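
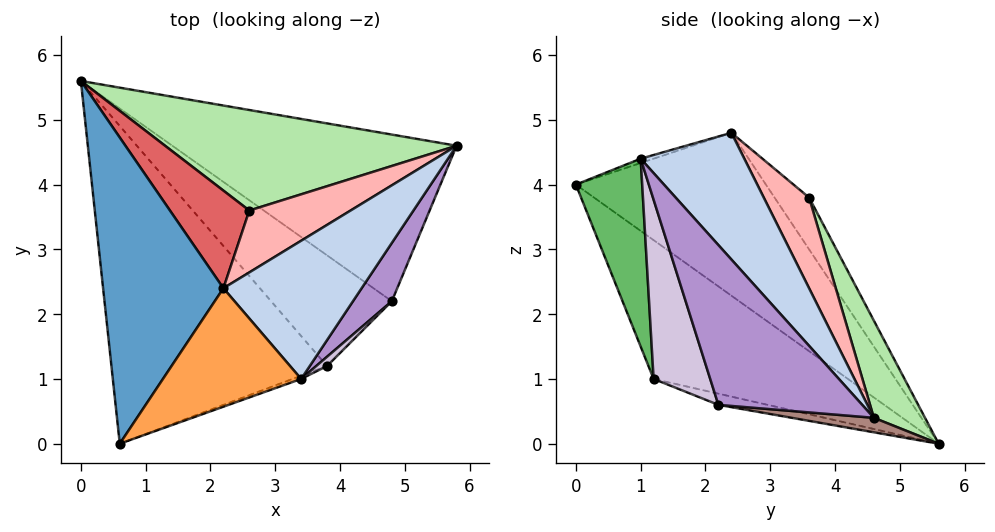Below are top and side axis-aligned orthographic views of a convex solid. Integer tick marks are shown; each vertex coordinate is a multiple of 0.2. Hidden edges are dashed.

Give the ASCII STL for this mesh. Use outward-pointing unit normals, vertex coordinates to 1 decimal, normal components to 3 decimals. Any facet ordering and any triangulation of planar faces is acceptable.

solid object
 facet normal -0.762 0.320 0.563
  outer loop
   vertex 2.2 2.4 4.8
   vertex 0.0 5.6 0.0
   vertex 0.6 0.0 4.0
  endloop
 endfacet
 facet normal 0.634 0.346 0.692
  outer loop
   vertex 3.4 1.0 4.4
   vertex 5.8 4.6 0.4
   vertex 2.2 2.4 4.8
  endloop
 endfacet
 facet normal -0.030 -0.298 0.954
  outer loop
   vertex 3.4 1.0 4.4
   vertex 2.2 2.4 4.8
   vertex 0.6 0.0 4.0
  endloop
 endfacet
 facet normal -0.452 -0.550 -0.702
  outer loop
   vertex 3.8 1.2 1.0
   vertex 0.6 0.0 4.0
   vertex 0.0 5.6 0.0
  endloop
 endfacet
 facet normal 0.338 -0.941 -0.016
  outer loop
   vertex 3.8 1.2 1.0
   vertex 3.4 1.0 4.4
   vertex 0.6 0.0 4.0
  endloop
 endfacet
 facet normal 0.130 0.911 0.391
  outer loop
   vertex 2.6 3.6 3.8
   vertex 5.8 4.6 0.4
   vertex 0.0 5.6 0.0
  endloop
 endfacet
 facet normal -0.410 0.661 0.629
  outer loop
   vertex 2.6 3.6 3.8
   vertex 0.0 5.6 0.0
   vertex 2.2 2.4 4.8
  endloop
 endfacet
 facet normal 0.620 0.370 0.692
  outer loop
   vertex 2.6 3.6 3.8
   vertex 2.2 2.4 4.8
   vertex 5.8 4.6 0.4
  endloop
 endfacet
 facet normal 0.907 -0.359 0.221
  outer loop
   vertex 4.8 2.2 0.6
   vertex 5.8 4.6 0.4
   vertex 3.4 1.0 4.4
  endloop
 endfacet
 facet normal 0.715 -0.698 0.043
  outer loop
   vertex 4.8 2.2 0.6
   vertex 3.4 1.0 4.4
   vertex 3.8 1.2 1.0
  endloop
 endfacet
 facet normal 0.051 -0.104 -0.993
  outer loop
   vertex 4.8 2.2 0.6
   vertex 0.0 5.6 0.0
   vertex 5.8 4.6 0.4
  endloop
 endfacet
 facet normal -0.088 -0.293 -0.952
  outer loop
   vertex 4.8 2.2 0.6
   vertex 3.8 1.2 1.0
   vertex 0.0 5.6 0.0
  endloop
 endfacet
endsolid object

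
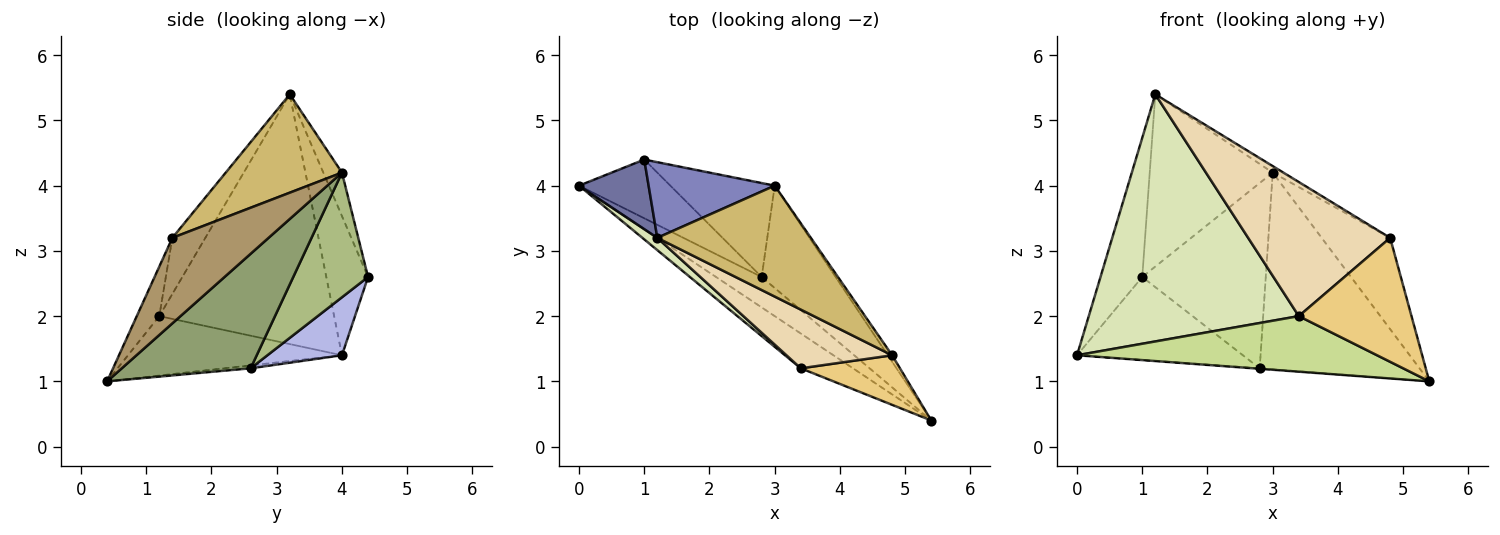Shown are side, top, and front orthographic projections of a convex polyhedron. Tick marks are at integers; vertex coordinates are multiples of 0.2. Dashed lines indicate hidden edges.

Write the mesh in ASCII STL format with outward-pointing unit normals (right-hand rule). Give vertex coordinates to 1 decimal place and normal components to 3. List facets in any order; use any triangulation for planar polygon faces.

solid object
 facet normal -0.667 0.667 0.333
  outer loop
   vertex 1.2 3.2 5.4
   vertex 1.0 4.4 2.6
   vertex 0.0 4.0 1.4
  endloop
 endfacet
 facet normal -0.137 0.907 0.398
  outer loop
   vertex 3.0 4.0 4.2
   vertex 1.0 4.4 2.6
   vertex 1.2 3.2 5.4
  endloop
 endfacet
 facet normal -0.063 0.016 -0.998
  outer loop
   vertex 2.8 2.6 1.2
   vertex 5.4 0.4 1.0
   vertex 0.0 4.0 1.4
  endloop
 endfacet
 facet normal 0.344 0.766 -0.542
  outer loop
   vertex 2.8 2.6 1.2
   vertex 0.0 4.0 1.4
   vertex 1.0 4.4 2.6
  endloop
 endfacet
 facet normal 0.582 0.722 -0.376
  outer loop
   vertex 2.8 2.6 1.2
   vertex 3.0 4.0 4.2
   vertex 5.4 0.4 1.0
  endloop
 endfacet
 facet normal 0.475 0.785 -0.398
  outer loop
   vertex 2.8 2.6 1.2
   vertex 1.0 4.4 2.6
   vertex 3.0 4.0 4.2
  endloop
 endfacet
 facet normal -0.517 -0.725 -0.454
  outer loop
   vertex 3.4 1.2 2.0
   vertex 0.0 4.0 1.4
   vertex 5.4 0.4 1.0
  endloop
 endfacet
 facet normal -0.639 -0.768 0.038
  outer loop
   vertex 3.4 1.2 2.0
   vertex 1.2 3.2 5.4
   vertex 0.0 4.0 1.4
  endloop
 endfacet
 facet normal 0.814 0.579 -0.041
  outer loop
   vertex 4.8 1.4 3.2
   vertex 5.4 0.4 1.0
   vertex 3.0 4.0 4.2
  endloop
 endfacet
 facet normal 0.539 0.049 0.841
  outer loop
   vertex 4.8 1.4 3.2
   vertex 3.0 4.0 4.2
   vertex 1.2 3.2 5.4
  endloop
 endfacet
 facet normal -0.183 -0.913 0.365
  outer loop
   vertex 4.8 1.4 3.2
   vertex 3.4 1.2 2.0
   vertex 5.4 0.4 1.0
  endloop
 endfacet
 facet normal -0.208 -0.896 0.392
  outer loop
   vertex 4.8 1.4 3.2
   vertex 1.2 3.2 5.4
   vertex 3.4 1.2 2.0
  endloop
 endfacet
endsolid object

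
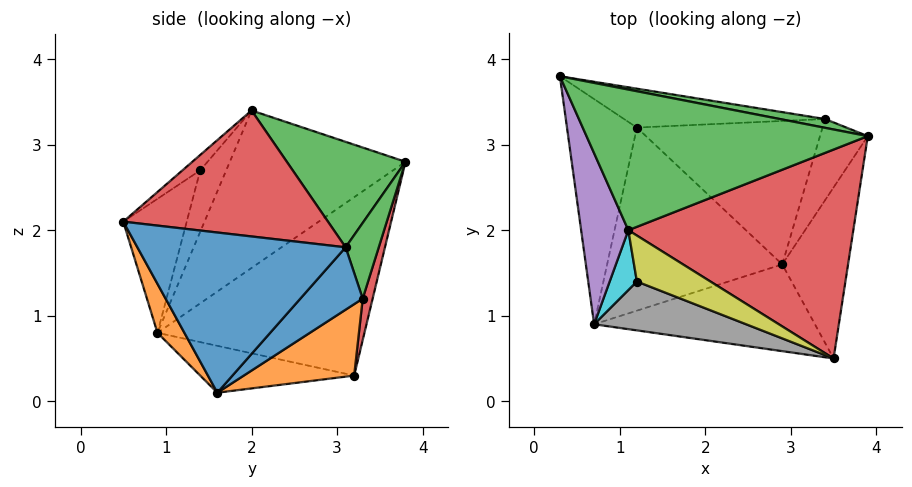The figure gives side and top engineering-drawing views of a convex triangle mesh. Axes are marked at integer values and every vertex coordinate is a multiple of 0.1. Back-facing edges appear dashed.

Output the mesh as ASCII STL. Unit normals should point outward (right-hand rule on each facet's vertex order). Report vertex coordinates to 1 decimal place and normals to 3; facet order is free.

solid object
 facet normal 0.909 -0.183 -0.373
  outer loop
   vertex 2.9 1.6 0.1
   vertex 3.9 3.1 1.8
   vertex 3.5 0.5 2.1
  endloop
 endfacet
 facet normal 0.112 -0.856 -0.504
  outer loop
   vertex 0.7 0.9 0.8
   vertex 2.9 1.6 0.1
   vertex 3.5 0.5 2.1
  endloop
 endfacet
 facet normal 0.318 0.424 0.848
  outer loop
   vertex 1.1 2.0 3.4
   vertex 3.9 3.1 1.8
   vertex 0.3 3.8 2.8
  endloop
 endfacet
 facet normal 0.488 0.026 0.872
  outer loop
   vertex 1.1 2.0 3.4
   vertex 3.5 0.5 2.1
   vertex 3.9 3.1 1.8
  endloop
 endfacet
 facet normal -0.910 -0.313 0.273
  outer loop
   vertex 1.1 2.0 3.4
   vertex 0.3 3.8 2.8
   vertex 0.7 0.9 0.8
  endloop
 endfacet
 facet normal -0.924 0.122 -0.362
  outer loop
   vertex 1.2 3.2 0.3
   vertex 0.7 0.9 0.8
   vertex 0.3 3.8 2.8
  endloop
 endfacet
 facet normal -0.255 -0.152 -0.955
  outer loop
   vertex 1.2 3.2 0.3
   vertex 2.9 1.6 0.1
   vertex 0.7 0.9 0.8
  endloop
 endfacet
 facet normal -0.275 -0.910 0.312
  outer loop
   vertex 1.2 1.4 2.7
   vertex 0.7 0.9 0.8
   vertex 3.5 0.5 2.1
  endloop
 endfacet
 facet normal -0.133 -0.762 0.634
  outer loop
   vertex 1.2 1.4 2.7
   vertex 3.5 0.5 2.1
   vertex 1.1 2.0 3.4
  endloop
 endfacet
 facet normal -0.775 -0.530 0.344
  outer loop
   vertex 1.2 1.4 2.7
   vertex 1.1 2.0 3.4
   vertex 0.7 0.9 0.8
  endloop
 endfacet
 facet normal 0.784 0.158 -0.601
  outer loop
   vertex 3.4 3.3 1.2
   vertex 3.9 3.1 1.8
   vertex 2.9 1.6 0.1
  endloop
 endfacet
 facet normal 0.321 0.446 -0.835
  outer loop
   vertex 3.4 3.3 1.2
   vertex 2.9 1.6 0.1
   vertex 1.2 3.2 0.3
  endloop
 endfacet
 facet normal 0.225 0.965 0.134
  outer loop
   vertex 3.4 3.3 1.2
   vertex 0.3 3.8 2.8
   vertex 3.9 3.1 1.8
  endloop
 endfacet
 facet normal 0.045 0.975 -0.218
  outer loop
   vertex 3.4 3.3 1.2
   vertex 1.2 3.2 0.3
   vertex 0.3 3.8 2.8
  endloop
 endfacet
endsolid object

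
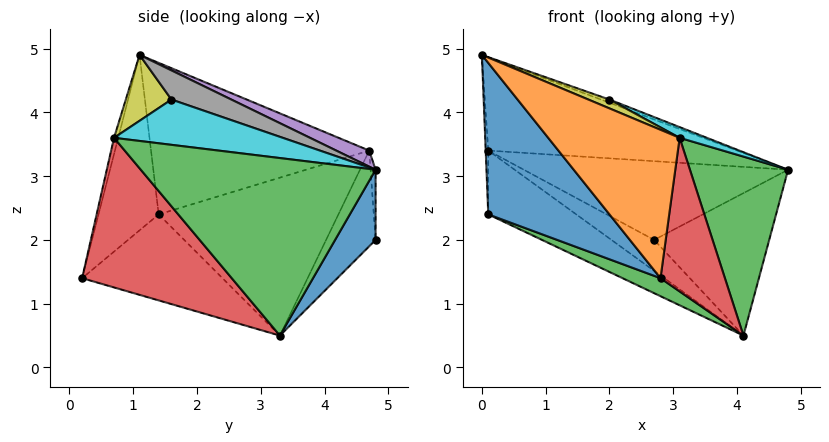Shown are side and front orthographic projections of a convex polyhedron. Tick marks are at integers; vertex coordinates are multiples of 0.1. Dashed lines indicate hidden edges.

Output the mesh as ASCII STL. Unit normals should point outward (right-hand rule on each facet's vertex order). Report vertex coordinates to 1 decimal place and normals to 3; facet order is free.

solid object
 facet normal 0.280 0.797 -0.535
  outer loop
   vertex 4.1 3.3 0.5
   vertex 2.7 4.8 2.0
   vertex 4.8 4.8 3.1
  endloop
 endfacet
 facet normal -0.031 -0.974 0.226
  outer loop
   vertex 3.1 0.7 3.6
   vertex 0.0 1.1 4.9
   vertex 2.8 0.2 1.4
  endloop
 endfacet
 facet normal 0.922 -0.386 -0.026
  outer loop
   vertex 3.1 0.7 3.6
   vertex 4.1 3.3 0.5
   vertex 4.8 4.8 3.1
  endloop
 endfacet
 facet normal 0.918 -0.395 -0.035
  outer loop
   vertex 3.1 0.7 3.6
   vertex 2.8 0.2 1.4
   vertex 4.1 3.3 0.5
  endloop
 endfacet
 facet normal 0.051 0.383 0.922
  outer loop
   vertex 0.1 4.7 3.4
   vertex 0.0 1.1 4.9
   vertex 4.8 4.8 3.1
  endloop
 endfacet
 facet normal -0.019 0.999 0.036
  outer loop
   vertex 0.1 4.7 3.4
   vertex 4.8 4.8 3.1
   vertex 2.7 4.8 2.0
  endloop
 endfacet
 facet normal -0.449 0.387 -0.806
  outer loop
   vertex 0.1 4.7 3.4
   vertex 2.7 4.8 2.0
   vertex 4.1 3.3 0.5
  endloop
 endfacet
 facet normal 0.320 0.045 0.946
  outer loop
   vertex 2.0 1.6 4.2
   vertex 4.8 4.8 3.1
   vertex 0.0 1.1 4.9
  endloop
 endfacet
 facet normal 0.363 -0.168 0.917
  outer loop
   vertex 2.0 1.6 4.2
   vertex 0.0 1.1 4.9
   vertex 3.1 0.7 3.6
  endloop
 endfacet
 facet normal 0.433 -0.070 0.899
  outer loop
   vertex 2.0 1.6 4.2
   vertex 3.1 0.7 3.6
   vertex 4.8 4.8 3.1
  endloop
 endfacet
 facet normal -0.441 -0.889 -0.124
  outer loop
   vertex 0.1 1.4 2.4
   vertex 2.8 0.2 1.4
   vertex 0.0 1.1 4.9
  endloop
 endfacet
 facet normal -0.999 0.012 -0.039
  outer loop
   vertex 0.1 1.4 2.4
   vertex 0.0 1.1 4.9
   vertex 0.1 4.7 3.4
  endloop
 endfacet
 facet normal -0.386 -0.104 -0.917
  outer loop
   vertex 0.1 1.4 2.4
   vertex 4.1 3.3 0.5
   vertex 2.8 0.2 1.4
  endloop
 endfacet
 facet normal -0.510 0.250 -0.823
  outer loop
   vertex 0.1 1.4 2.4
   vertex 0.1 4.7 3.4
   vertex 4.1 3.3 0.5
  endloop
 endfacet
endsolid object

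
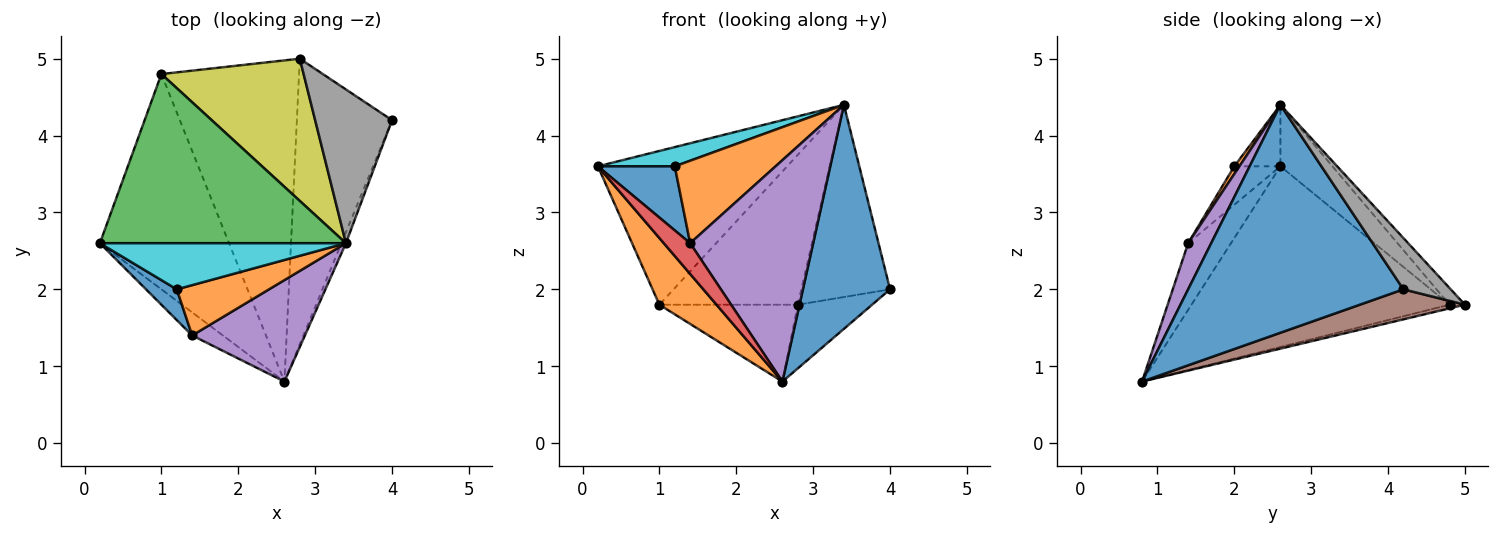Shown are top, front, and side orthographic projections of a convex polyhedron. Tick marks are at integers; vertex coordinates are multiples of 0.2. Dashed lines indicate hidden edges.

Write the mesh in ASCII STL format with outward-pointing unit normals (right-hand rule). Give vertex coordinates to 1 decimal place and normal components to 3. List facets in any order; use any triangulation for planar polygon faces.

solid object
 facet normal 0.927 -0.375 -0.018
  outer loop
   vertex 3.4 2.6 4.4
   vertex 2.6 0.8 0.8
   vertex 4.0 4.2 2.0
  endloop
 endfacet
 facet normal -0.801 -0.177 -0.572
  outer loop
   vertex 1.0 4.8 1.8
   vertex 2.6 0.8 0.8
   vertex 0.2 2.6 3.6
  endloop
 endfacet
 facet normal -0.182 0.661 0.728
  outer loop
   vertex 1.0 4.8 1.8
   vertex 0.2 2.6 3.6
   vertex 3.4 2.6 4.4
  endloop
 endfacet
 facet normal -0.793 -0.488 -0.366
  outer loop
   vertex 1.4 1.4 2.6
   vertex 0.2 2.6 3.6
   vertex 2.6 0.8 0.8
  endloop
 endfacet
 facet normal 0.168 -0.896 0.411
  outer loop
   vertex 1.4 1.4 2.6
   vertex 2.6 0.8 0.8
   vertex 3.4 2.6 4.4
  endloop
 endfacet
 facet normal 0.294 0.208 -0.933
  outer loop
   vertex 2.8 5.0 1.8
   vertex 4.0 4.2 2.0
   vertex 2.6 0.8 0.8
  endloop
 endfacet
 facet normal -0.026 0.233 -0.972
  outer loop
   vertex 2.8 5.0 1.8
   vertex 2.6 0.8 0.8
   vertex 1.0 4.8 1.8
  endloop
 endfacet
 facet normal 0.384 0.721 0.577
  outer loop
   vertex 2.8 5.0 1.8
   vertex 3.4 2.6 4.4
   vertex 4.0 4.2 2.0
  endloop
 endfacet
 facet normal -0.080 0.723 0.686
  outer loop
   vertex 2.8 5.0 1.8
   vertex 1.0 4.8 1.8
   vertex 3.4 2.6 4.4
  endloop
 endfacet
 facet normal -0.225 -0.375 0.899
  outer loop
   vertex 1.2 2.0 3.6
   vertex 3.4 2.6 4.4
   vertex 0.2 2.6 3.6
  endloop
 endfacet
 facet normal -0.476 -0.793 0.381
  outer loop
   vertex 1.2 2.0 3.6
   vertex 0.2 2.6 3.6
   vertex 1.4 1.4 2.6
  endloop
 endfacet
 facet normal 0.043 -0.853 0.520
  outer loop
   vertex 1.2 2.0 3.6
   vertex 1.4 1.4 2.6
   vertex 3.4 2.6 4.4
  endloop
 endfacet
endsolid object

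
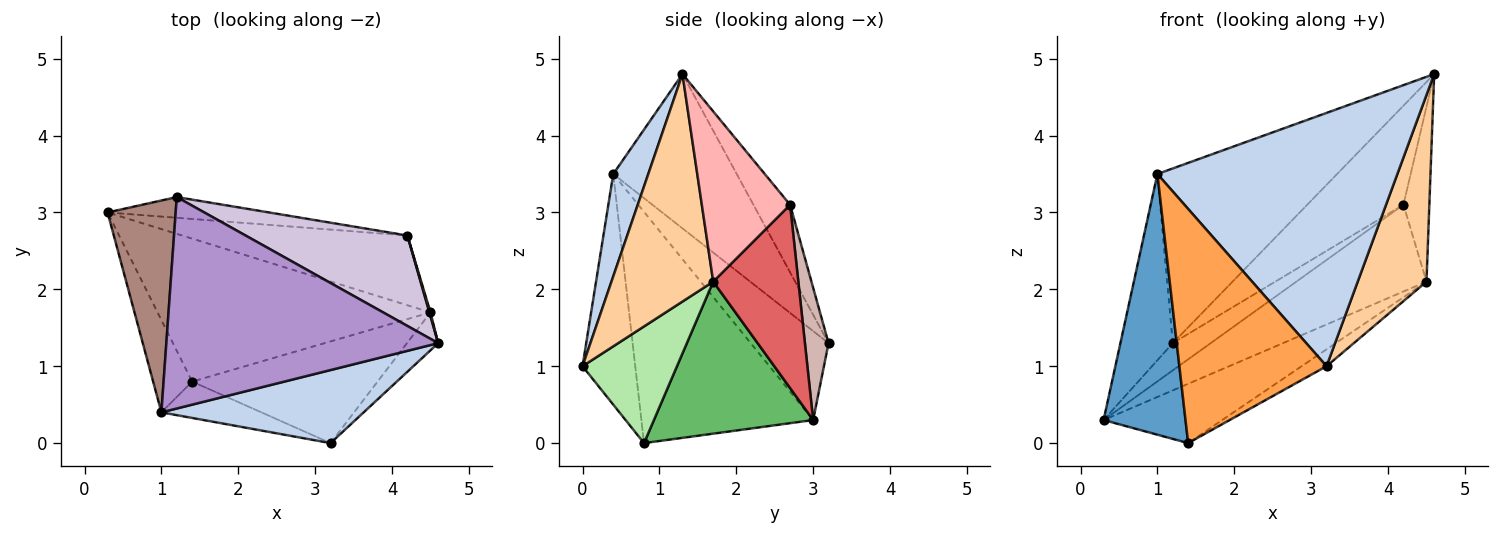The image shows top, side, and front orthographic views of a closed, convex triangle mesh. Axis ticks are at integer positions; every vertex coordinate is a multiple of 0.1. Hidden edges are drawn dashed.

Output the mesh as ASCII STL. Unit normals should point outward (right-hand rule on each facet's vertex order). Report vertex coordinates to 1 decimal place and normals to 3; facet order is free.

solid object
 facet normal -0.892 -0.426 -0.151
  outer loop
   vertex 1.0 0.4 3.5
   vertex 0.3 3.0 0.3
   vertex 1.4 0.8 0.0
  endloop
 endfacet
 facet normal 0.139 -0.952 0.274
  outer loop
   vertex 1.0 0.4 3.5
   vertex 3.2 0.0 1.0
   vertex 4.6 1.3 4.8
  endloop
 endfacet
 facet normal -0.334 -0.932 -0.145
  outer loop
   vertex 1.0 0.4 3.5
   vertex 1.4 0.8 0.0
   vertex 3.2 0.0 1.0
  endloop
 endfacet
 facet normal 0.823 -0.556 -0.113
  outer loop
   vertex 4.5 1.7 2.1
   vertex 4.6 1.3 4.8
   vertex 3.2 0.0 1.0
  endloop
 endfacet
 facet normal 0.457 0.341 -0.821
  outer loop
   vertex 4.5 1.7 2.1
   vertex 1.4 0.8 0.0
   vertex 0.3 3.0 0.3
  endloop
 endfacet
 facet normal 0.527 0.139 -0.838
  outer loop
   vertex 4.5 1.7 2.1
   vertex 3.2 0.0 1.0
   vertex 1.4 0.8 0.0
  endloop
 endfacet
 facet normal 0.454 0.694 -0.558
  outer loop
   vertex 4.2 2.7 3.1
   vertex 4.5 1.7 2.1
   vertex 0.3 3.0 0.3
  endloop
 endfacet
 facet normal 0.959 0.282 0.006
  outer loop
   vertex 4.2 2.7 3.1
   vertex 4.6 1.3 4.8
   vertex 4.5 1.7 2.1
  endloop
 endfacet
 facet normal -0.401 0.584 0.706
  outer loop
   vertex 1.2 3.2 1.3
   vertex 1.0 0.4 3.5
   vertex 4.6 1.3 4.8
  endloop
 endfacet
 facet normal -0.271 0.711 0.649
  outer loop
   vertex 1.2 3.2 1.3
   vertex 4.6 1.3 4.8
   vertex 4.2 2.7 3.1
  endloop
 endfacet
 facet normal -0.700 0.471 0.536
  outer loop
   vertex 1.2 3.2 1.3
   vertex 0.3 3.0 0.3
   vertex 1.0 0.4 3.5
  endloop
 endfacet
 facet normal 0.444 0.713 -0.542
  outer loop
   vertex 1.2 3.2 1.3
   vertex 4.2 2.7 3.1
   vertex 0.3 3.0 0.3
  endloop
 endfacet
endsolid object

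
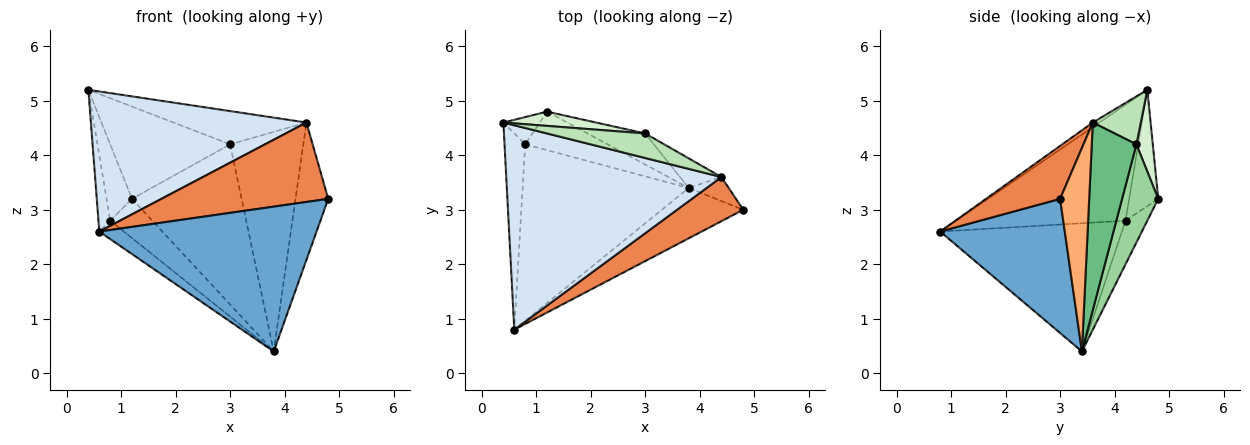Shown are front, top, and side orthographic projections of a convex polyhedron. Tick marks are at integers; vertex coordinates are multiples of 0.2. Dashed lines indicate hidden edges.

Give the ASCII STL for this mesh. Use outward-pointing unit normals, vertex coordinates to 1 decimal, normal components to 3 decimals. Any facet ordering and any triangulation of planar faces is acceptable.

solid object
 facet normal 0.476 -0.831 -0.289
  outer loop
   vertex 3.8 3.4 0.4
   vertex 4.8 3.0 3.2
   vertex 0.6 0.8 2.6
  endloop
 endfacet
 facet normal -0.982 0.068 -0.175
  outer loop
   vertex 0.8 4.2 2.8
   vertex 0.6 0.8 2.6
   vertex 0.4 4.6 5.2
  endloop
 endfacet
 facet normal -0.609 0.082 -0.789
  outer loop
   vertex 0.8 4.2 2.8
   vertex 3.8 3.4 0.4
   vertex 0.6 0.8 2.6
  endloop
 endfacet
 facet normal -0.018 -0.565 0.825
  outer loop
   vertex 4.4 3.6 4.6
   vertex 0.4 4.6 5.2
   vertex 0.6 0.8 2.6
  endloop
 endfacet
 facet normal 0.362 -0.815 0.453
  outer loop
   vertex 4.4 3.6 4.6
   vertex 0.6 0.8 2.6
   vertex 4.8 3.0 3.2
  endloop
 endfacet
 facet normal 0.659 0.741 -0.129
  outer loop
   vertex 4.4 3.6 4.6
   vertex 4.8 3.0 3.2
   vertex 3.8 3.4 0.4
  endloop
 endfacet
 facet normal -0.733 0.641 -0.229
  outer loop
   vertex 1.2 4.8 3.2
   vertex 0.8 4.2 2.8
   vertex 0.4 4.6 5.2
  endloop
 endfacet
 facet normal -0.347 0.669 -0.657
  outer loop
   vertex 1.2 4.8 3.2
   vertex 3.8 3.4 0.4
   vertex 0.8 4.2 2.8
  endloop
 endfacet
 facet normal 0.517 0.848 -0.114
  outer loop
   vertex 3.0 4.4 4.2
   vertex 4.4 3.6 4.6
   vertex 3.8 3.4 0.4
  endloop
 endfacet
 facet normal 0.308 0.934 -0.181
  outer loop
   vertex 3.0 4.4 4.2
   vertex 3.8 3.4 0.4
   vertex 1.2 4.8 3.2
  endloop
 endfacet
 facet normal 0.279 0.773 0.570
  outer loop
   vertex 3.0 4.4 4.2
   vertex 0.4 4.6 5.2
   vertex 4.4 3.6 4.6
  endloop
 endfacet
 facet normal 0.134 0.979 0.151
  outer loop
   vertex 3.0 4.4 4.2
   vertex 1.2 4.8 3.2
   vertex 0.4 4.6 5.2
  endloop
 endfacet
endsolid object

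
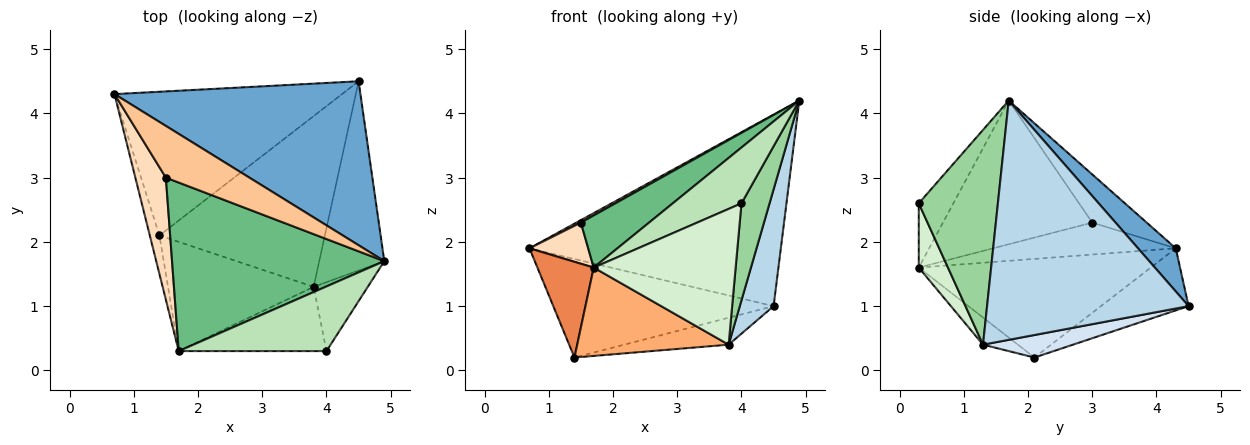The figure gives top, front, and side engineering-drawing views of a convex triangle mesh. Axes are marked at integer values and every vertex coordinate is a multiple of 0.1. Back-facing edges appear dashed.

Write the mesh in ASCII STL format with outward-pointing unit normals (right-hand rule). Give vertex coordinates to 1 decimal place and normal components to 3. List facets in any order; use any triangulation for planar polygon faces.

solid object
 facet normal 0.113 0.755 0.646
  outer loop
   vertex 4.5 4.5 1.0
   vertex 0.7 4.3 1.9
   vertex 4.9 1.7 4.2
  endloop
 endfacet
 facet normal -0.220 0.552 -0.805
  outer loop
   vertex 1.4 2.1 0.2
   vertex 0.7 4.3 1.9
   vertex 4.5 4.5 1.0
  endloop
 endfacet
 facet normal 0.953 -0.160 -0.259
  outer loop
   vertex 3.8 1.3 0.4
   vertex 4.5 4.5 1.0
   vertex 4.9 1.7 4.2
  endloop
 endfacet
 facet normal 0.133 0.154 -0.979
  outer loop
   vertex 3.8 1.3 0.4
   vertex 1.4 2.1 0.2
   vertex 4.5 4.5 1.0
  endloop
 endfacet
 facet normal -0.967 -0.235 -0.095
  outer loop
   vertex 1.7 0.3 1.6
   vertex 0.7 4.3 1.9
   vertex 1.4 2.1 0.2
  endloop
 endfacet
 facet normal -0.143 -0.622 -0.769
  outer loop
   vertex 1.7 0.3 1.6
   vertex 1.4 2.1 0.2
   vertex 3.8 1.3 0.4
  endloop
 endfacet
 facet normal -0.499 -0.041 0.865
  outer loop
   vertex 1.5 3.0 2.3
   vertex 4.9 1.7 4.2
   vertex 0.7 4.3 1.9
  endloop
 endfacet
 facet normal -0.704 -0.227 0.673
  outer loop
   vertex 1.5 3.0 2.3
   vertex 0.7 4.3 1.9
   vertex 1.7 0.3 1.6
  endloop
 endfacet
 facet normal -0.543 -0.248 0.802
  outer loop
   vertex 1.5 3.0 2.3
   vertex 1.7 0.3 1.6
   vertex 4.9 1.7 4.2
  endloop
 endfacet
 facet normal 0.917 -0.325 -0.231
  outer loop
   vertex 4.0 0.3 2.6
   vertex 3.8 1.3 0.4
   vertex 4.9 1.7 4.2
  endloop
 endfacet
 facet normal -0.313 -0.621 0.719
  outer loop
   vertex 4.0 0.3 2.6
   vertex 4.9 1.7 4.2
   vertex 1.7 0.3 1.6
  endloop
 endfacet
 facet normal 0.183 -0.889 -0.421
  outer loop
   vertex 4.0 0.3 2.6
   vertex 1.7 0.3 1.6
   vertex 3.8 1.3 0.4
  endloop
 endfacet
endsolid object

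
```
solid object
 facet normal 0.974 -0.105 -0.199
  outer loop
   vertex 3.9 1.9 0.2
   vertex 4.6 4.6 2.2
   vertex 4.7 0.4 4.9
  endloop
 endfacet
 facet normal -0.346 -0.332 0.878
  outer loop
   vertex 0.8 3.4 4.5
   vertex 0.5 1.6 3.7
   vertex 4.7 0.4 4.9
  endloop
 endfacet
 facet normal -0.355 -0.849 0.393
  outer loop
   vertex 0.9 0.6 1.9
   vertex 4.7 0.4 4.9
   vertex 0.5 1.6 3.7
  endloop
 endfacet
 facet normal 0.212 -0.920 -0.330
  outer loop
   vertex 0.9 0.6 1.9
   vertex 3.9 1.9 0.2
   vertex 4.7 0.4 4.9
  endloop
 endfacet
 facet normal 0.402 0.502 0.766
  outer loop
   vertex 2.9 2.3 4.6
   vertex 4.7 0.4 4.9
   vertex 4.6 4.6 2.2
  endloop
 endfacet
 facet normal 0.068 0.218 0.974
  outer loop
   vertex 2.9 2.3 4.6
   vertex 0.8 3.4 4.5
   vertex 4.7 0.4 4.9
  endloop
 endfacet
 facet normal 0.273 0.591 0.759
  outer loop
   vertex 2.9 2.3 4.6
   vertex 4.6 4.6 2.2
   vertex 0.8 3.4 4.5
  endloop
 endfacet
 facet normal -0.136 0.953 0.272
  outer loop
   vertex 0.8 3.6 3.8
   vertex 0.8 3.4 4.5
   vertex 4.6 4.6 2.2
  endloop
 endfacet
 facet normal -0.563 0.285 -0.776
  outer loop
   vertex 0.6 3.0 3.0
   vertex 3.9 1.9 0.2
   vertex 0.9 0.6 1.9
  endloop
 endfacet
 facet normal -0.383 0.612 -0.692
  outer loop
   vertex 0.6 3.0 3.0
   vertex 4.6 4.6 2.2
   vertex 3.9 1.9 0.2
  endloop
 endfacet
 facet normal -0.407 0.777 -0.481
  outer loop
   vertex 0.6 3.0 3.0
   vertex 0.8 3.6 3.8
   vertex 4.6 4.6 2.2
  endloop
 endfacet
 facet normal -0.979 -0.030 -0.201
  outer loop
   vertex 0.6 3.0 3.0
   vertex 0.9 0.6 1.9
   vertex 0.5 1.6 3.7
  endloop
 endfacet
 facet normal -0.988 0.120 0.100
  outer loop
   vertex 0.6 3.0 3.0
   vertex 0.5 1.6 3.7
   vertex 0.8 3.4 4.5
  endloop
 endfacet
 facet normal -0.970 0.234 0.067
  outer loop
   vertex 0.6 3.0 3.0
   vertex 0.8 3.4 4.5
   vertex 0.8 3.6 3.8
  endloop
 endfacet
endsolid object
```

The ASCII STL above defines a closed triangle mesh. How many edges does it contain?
21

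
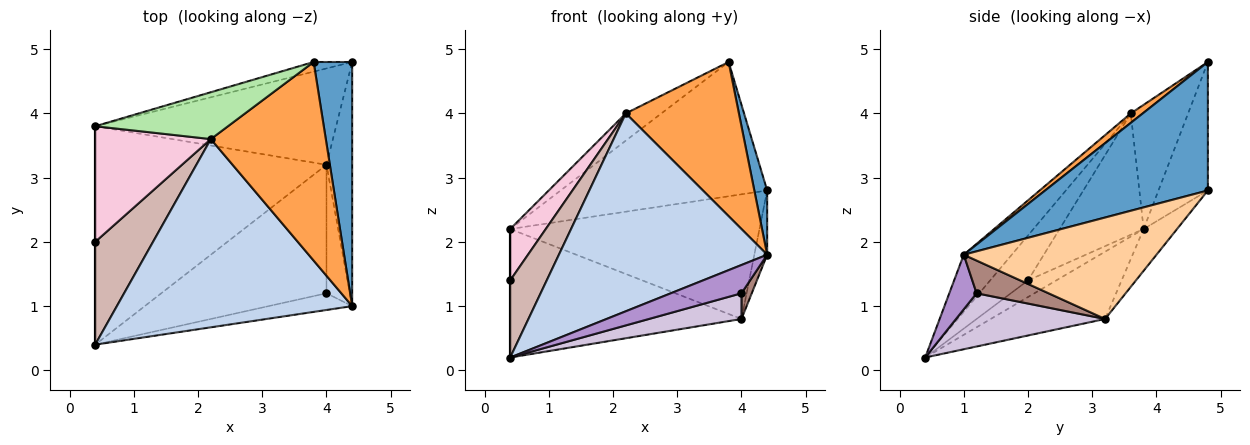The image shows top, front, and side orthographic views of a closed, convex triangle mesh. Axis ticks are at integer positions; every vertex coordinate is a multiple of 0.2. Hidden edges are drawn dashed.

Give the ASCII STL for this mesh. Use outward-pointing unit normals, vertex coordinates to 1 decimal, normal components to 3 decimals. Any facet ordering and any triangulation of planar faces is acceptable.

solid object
 facet normal 0.955 -0.075 0.287
  outer loop
   vertex 4.4 4.8 2.8
   vertex 3.8 4.8 4.8
   vertex 4.4 1.0 1.8
  endloop
 endfacet
 facet normal -0.165 -0.715 0.680
  outer loop
   vertex 2.2 3.6 4.0
   vertex 0.4 0.4 0.2
   vertex 4.4 1.0 1.8
  endloop
 endfacet
 facet normal 0.065 -0.612 0.788
  outer loop
   vertex 2.2 3.6 4.0
   vertex 4.4 1.0 1.8
   vertex 3.8 4.8 4.8
  endloop
 endfacet
 facet normal 0.967 0.064 -0.245
  outer loop
   vertex 4.0 3.2 0.8
   vertex 4.4 4.8 2.8
   vertex 4.4 1.0 1.8
  endloop
 endfacet
 facet normal -0.232 0.970 -0.070
  outer loop
   vertex 0.4 3.8 2.2
   vertex 3.8 4.8 4.8
   vertex 4.4 4.8 2.8
  endloop
 endfacet
 facet normal -0.629 0.390 0.672
  outer loop
   vertex 0.4 3.8 2.2
   vertex 2.2 3.6 4.0
   vertex 3.8 4.8 4.8
  endloop
 endfacet
 facet normal -0.243 0.492 -0.836
  outer loop
   vertex 0.4 3.8 2.2
   vertex 4.0 3.2 0.8
   vertex 0.4 0.4 0.2
  endloop
 endfacet
 facet normal -0.105 0.787 -0.608
  outer loop
   vertex 0.4 3.8 2.2
   vertex 4.4 4.8 2.8
   vertex 4.0 3.2 0.8
  endloop
 endfacet
 facet normal 0.316 -0.817 -0.483
  outer loop
   vertex 4.0 1.2 1.2
   vertex 4.4 1.0 1.8
   vertex 0.4 0.4 0.2
  endloop
 endfacet
 facet normal 0.301 -0.187 -0.935
  outer loop
   vertex 4.0 1.2 1.2
   vertex 0.4 0.4 0.2
   vertex 4.0 3.2 0.8
  endloop
 endfacet
 facet normal 0.808 -0.115 -0.577
  outer loop
   vertex 4.0 1.2 1.2
   vertex 4.0 3.2 0.8
   vertex 4.4 1.0 1.8
  endloop
 endfacet
 facet normal -0.528 -0.509 0.679
  outer loop
   vertex 0.4 2.0 1.4
   vertex 0.4 0.4 0.2
   vertex 2.2 3.6 4.0
  endloop
 endfacet
 facet normal -1.000 0.000 0.000
  outer loop
   vertex 0.4 2.0 1.4
   vertex 0.4 3.8 2.2
   vertex 0.4 0.4 0.2
  endloop
 endfacet
 facet normal -0.692 -0.293 0.660
  outer loop
   vertex 0.4 2.0 1.4
   vertex 2.2 3.6 4.0
   vertex 0.4 3.8 2.2
  endloop
 endfacet
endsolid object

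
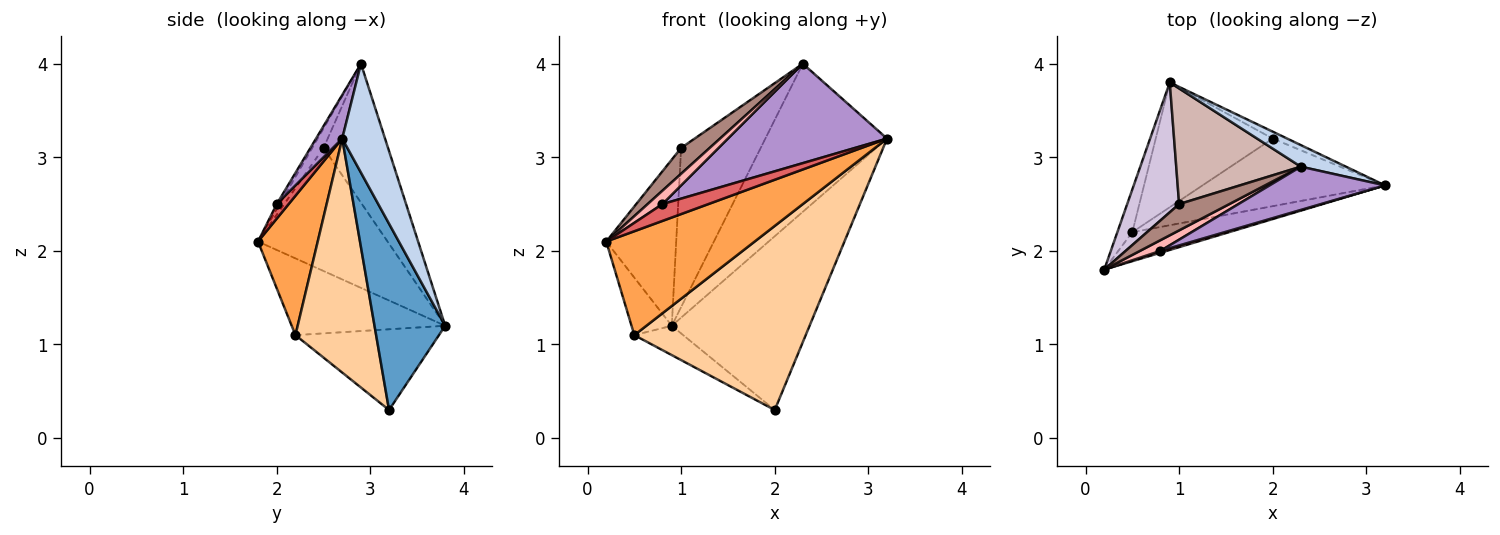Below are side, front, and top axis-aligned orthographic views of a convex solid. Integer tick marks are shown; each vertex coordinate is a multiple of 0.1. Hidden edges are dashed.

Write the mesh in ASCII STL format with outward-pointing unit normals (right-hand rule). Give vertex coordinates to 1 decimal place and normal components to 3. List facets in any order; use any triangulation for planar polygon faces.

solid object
 facet normal 0.456 0.889 -0.035
  outer loop
   vertex 2.0 3.2 0.3
   vertex 0.9 3.8 1.2
   vertex 3.2 2.7 3.2
  endloop
 endfacet
 facet normal 0.329 0.935 0.136
  outer loop
   vertex 2.3 2.9 4.0
   vertex 3.2 2.7 3.2
   vertex 0.9 3.8 1.2
  endloop
 endfacet
 facet normal 0.361 -0.898 -0.251
  outer loop
   vertex 0.5 2.2 1.1
   vertex 3.2 2.7 3.2
   vertex 0.2 1.8 2.1
  endloop
 endfacet
 facet normal 0.404 -0.859 -0.315
  outer loop
   vertex 0.5 2.2 1.1
   vertex 2.0 3.2 0.3
   vertex 3.2 2.7 3.2
  endloop
 endfacet
 facet normal -0.951 0.249 -0.185
  outer loop
   vertex 0.5 2.2 1.1
   vertex 0.2 1.8 2.1
   vertex 0.9 3.8 1.2
  endloop
 endfacet
 facet normal -0.558 0.190 -0.808
  outer loop
   vertex 0.5 2.2 1.1
   vertex 0.9 3.8 1.2
   vertex 2.0 3.2 0.3
  endloop
 endfacet
 facet normal 0.250 -0.962 0.107
  outer loop
   vertex 0.8 2.0 2.5
   vertex 0.2 1.8 2.1
   vertex 3.2 2.7 3.2
  endloop
 endfacet
 facet normal -0.154 -0.772 0.617
  outer loop
   vertex 0.8 2.0 2.5
   vertex 2.3 2.9 4.0
   vertex 0.2 1.8 2.1
  endloop
 endfacet
 facet normal 0.149 -0.907 0.395
  outer loop
   vertex 0.8 2.0 2.5
   vertex 3.2 2.7 3.2
   vertex 2.3 2.9 4.0
  endloop
 endfacet
 facet normal -0.825 0.445 0.348
  outer loop
   vertex 1.0 2.5 3.1
   vertex 0.9 3.8 1.2
   vertex 0.2 1.8 2.1
  endloop
 endfacet
 facet normal -0.268 -0.675 0.687
  outer loop
   vertex 1.0 2.5 3.1
   vertex 0.2 1.8 2.1
   vertex 2.3 2.9 4.0
  endloop
 endfacet
 facet normal -0.548 0.676 0.492
  outer loop
   vertex 1.0 2.5 3.1
   vertex 2.3 2.9 4.0
   vertex 0.9 3.8 1.2
  endloop
 endfacet
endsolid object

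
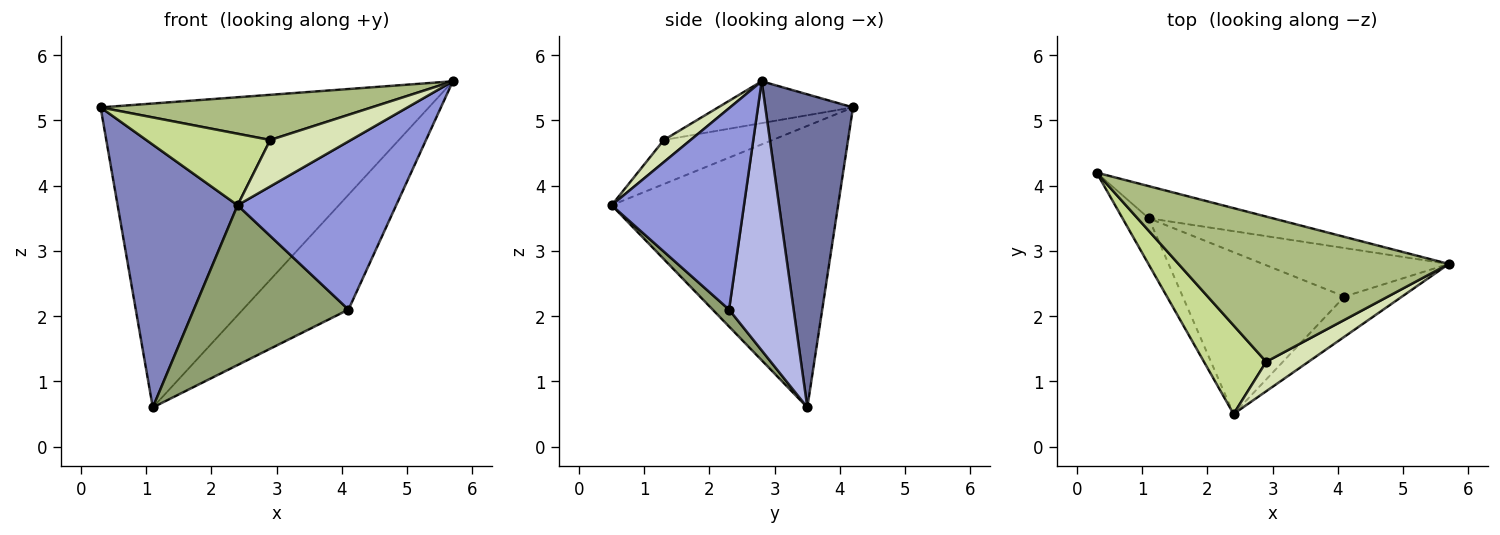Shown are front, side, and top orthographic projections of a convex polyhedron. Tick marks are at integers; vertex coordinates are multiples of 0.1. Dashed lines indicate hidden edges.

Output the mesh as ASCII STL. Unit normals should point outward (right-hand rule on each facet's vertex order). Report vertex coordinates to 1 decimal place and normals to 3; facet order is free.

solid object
 facet normal 0.257 0.961 -0.102
  outer loop
   vertex 1.1 3.5 0.6
   vertex 0.3 4.2 5.2
   vertex 5.7 2.8 5.6
  endloop
 endfacet
 facet normal -0.881 -0.467 -0.082
  outer loop
   vertex 1.1 3.5 0.6
   vertex 2.4 0.5 3.7
   vertex 0.3 4.2 5.2
  endloop
 endfacet
 facet normal 0.630 -0.755 -0.180
  outer loop
   vertex 4.1 2.3 2.1
   vertex 5.7 2.8 5.6
   vertex 2.4 0.5 3.7
  endloop
 endfacet
 facet normal 0.491 0.803 -0.339
  outer loop
   vertex 4.1 2.3 2.1
   vertex 1.1 3.5 0.6
   vertex 5.7 2.8 5.6
  endloop
 endfacet
 facet normal 0.074 -0.701 -0.709
  outer loop
   vertex 4.1 2.3 2.1
   vertex 2.4 0.5 3.7
   vertex 1.1 3.5 0.6
  endloop
 endfacet
 facet normal -0.146 -0.294 0.945
  outer loop
   vertex 2.9 1.3 4.7
   vertex 5.7 2.8 5.6
   vertex 0.3 4.2 5.2
  endloop
 endfacet
 facet normal -0.483 -0.550 0.681
  outer loop
   vertex 2.9 1.3 4.7
   vertex 0.3 4.2 5.2
   vertex 2.4 0.5 3.7
  endloop
 endfacet
 facet normal 0.270 -0.813 0.516
  outer loop
   vertex 2.9 1.3 4.7
   vertex 2.4 0.5 3.7
   vertex 5.7 2.8 5.6
  endloop
 endfacet
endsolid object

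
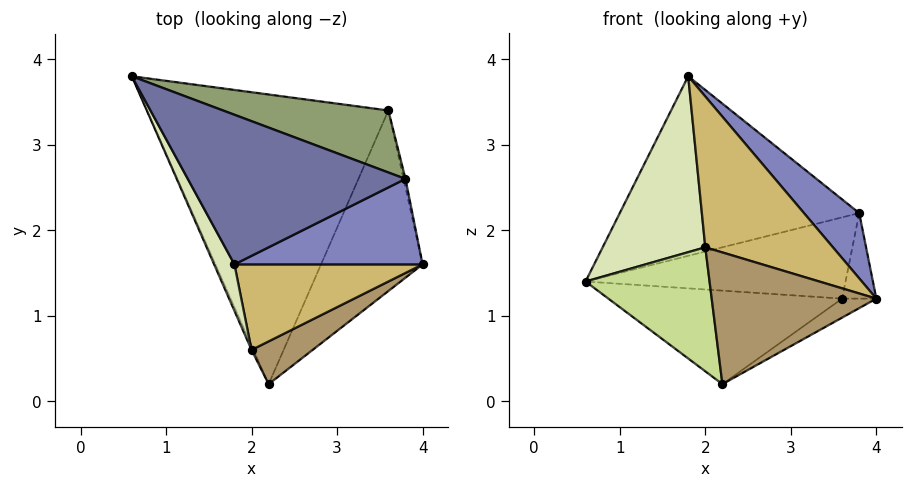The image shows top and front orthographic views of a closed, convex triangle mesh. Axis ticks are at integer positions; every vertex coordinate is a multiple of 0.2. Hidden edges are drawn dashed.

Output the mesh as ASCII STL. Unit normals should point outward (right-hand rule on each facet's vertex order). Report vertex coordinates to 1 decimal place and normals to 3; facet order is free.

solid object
 facet normal 0.127 0.762 0.635
  outer loop
   vertex 3.8 2.6 2.2
   vertex 0.6 3.8 1.4
   vertex 1.8 1.6 3.8
  endloop
 endfacet
 facet normal 0.685 -0.442 0.579
  outer loop
   vertex 3.8 2.6 2.2
   vertex 1.8 1.6 3.8
   vertex 4.0 1.6 1.2
  endloop
 endfacet
 facet normal -0.022 0.307 -0.951
  outer loop
   vertex 3.6 3.4 1.2
   vertex 2.2 0.2 0.2
   vertex 0.6 3.8 1.4
  endloop
 endfacet
 facet normal 0.426 0.095 -0.900
  outer loop
   vertex 3.6 3.4 1.2
   vertex 4.0 1.6 1.2
   vertex 2.2 0.2 0.2
  endloop
 endfacet
 facet normal 0.145 0.787 0.600
  outer loop
   vertex 3.6 3.4 1.2
   vertex 0.6 3.8 1.4
   vertex 3.8 2.6 2.2
  endloop
 endfacet
 facet normal 0.976 0.217 -0.022
  outer loop
   vertex 3.6 3.4 1.2
   vertex 3.8 2.6 2.2
   vertex 4.0 1.6 1.2
  endloop
 endfacet
 facet normal -0.915 -0.402 -0.014
  outer loop
   vertex 2.0 0.6 1.8
   vertex 0.6 3.8 1.4
   vertex 2.2 0.2 0.2
  endloop
 endfacet
 facet normal -0.916 -0.388 0.102
  outer loop
   vertex 2.0 0.6 1.8
   vertex 1.8 1.6 3.8
   vertex 0.6 3.8 1.4
  endloop
 endfacet
 facet normal 0.494 -0.827 0.268
  outer loop
   vertex 2.0 0.6 1.8
   vertex 2.2 0.2 0.2
   vertex 4.0 1.6 1.2
  endloop
 endfacet
 facet normal 0.504 -0.752 0.426
  outer loop
   vertex 2.0 0.6 1.8
   vertex 4.0 1.6 1.2
   vertex 1.8 1.6 3.8
  endloop
 endfacet
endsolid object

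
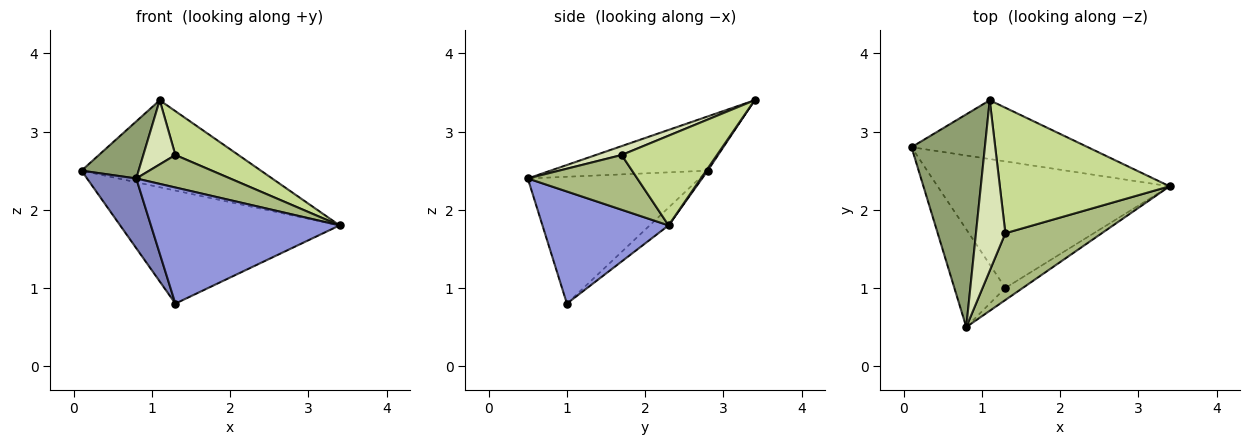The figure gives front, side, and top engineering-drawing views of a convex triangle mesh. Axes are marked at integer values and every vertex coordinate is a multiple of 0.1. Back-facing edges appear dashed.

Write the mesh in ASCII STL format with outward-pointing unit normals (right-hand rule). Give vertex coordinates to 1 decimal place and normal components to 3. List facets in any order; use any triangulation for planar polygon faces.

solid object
 facet normal -0.057 0.665 -0.745
  outer loop
   vertex 1.3 1.0 0.8
   vertex 0.1 2.8 2.5
   vertex 3.4 2.3 1.8
  endloop
 endfacet
 facet normal -0.897 -0.257 -0.361
  outer loop
   vertex 1.3 1.0 0.8
   vertex 0.8 0.5 2.4
   vertex 0.1 2.8 2.5
  endloop
 endfacet
 facet normal 0.554 -0.828 -0.086
  outer loop
   vertex 1.3 1.0 0.8
   vertex 3.4 2.3 1.8
   vertex 0.8 0.5 2.4
  endloop
 endfacet
 facet normal 0.007 0.829 -0.560
  outer loop
   vertex 1.1 3.4 3.4
   vertex 3.4 2.3 1.8
   vertex 0.1 2.8 2.5
  endloop
 endfacet
 facet normal -0.581 -0.211 0.786
  outer loop
   vertex 1.1 3.4 3.4
   vertex 0.1 2.8 2.5
   vertex 0.8 0.5 2.4
  endloop
 endfacet
 facet normal 0.455 -0.390 0.801
  outer loop
   vertex 1.3 1.7 2.7
   vertex 0.8 0.5 2.4
   vertex 3.4 2.3 1.8
  endloop
 endfacet
 facet normal 0.446 -0.295 0.845
  outer loop
   vertex 1.3 1.7 2.7
   vertex 3.4 2.3 1.8
   vertex 1.1 3.4 3.4
  endloop
 endfacet
 facet normal 0.273 -0.339 0.901
  outer loop
   vertex 1.3 1.7 2.7
   vertex 1.1 3.4 3.4
   vertex 0.8 0.5 2.4
  endloop
 endfacet
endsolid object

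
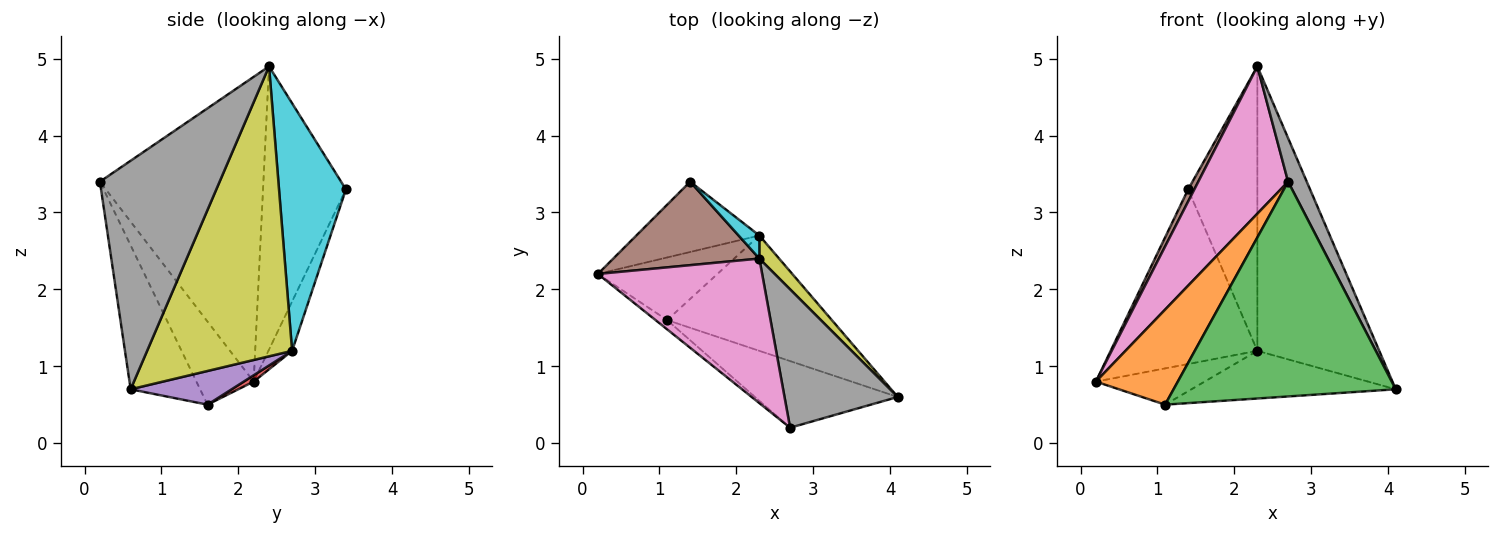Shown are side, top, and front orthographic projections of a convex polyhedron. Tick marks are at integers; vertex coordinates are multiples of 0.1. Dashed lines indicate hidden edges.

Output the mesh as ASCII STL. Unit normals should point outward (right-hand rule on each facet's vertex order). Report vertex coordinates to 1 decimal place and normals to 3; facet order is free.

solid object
 facet normal -0.148 0.917 -0.369
  outer loop
   vertex 2.3 2.7 1.2
   vertex 0.2 2.2 0.8
   vertex 1.4 3.4 3.3
  endloop
 endfacet
 facet normal -0.571 -0.817 -0.079
  outer loop
   vertex 1.1 1.6 0.5
   vertex 2.7 0.2 3.4
   vertex 0.2 2.2 0.8
  endloop
 endfacet
 facet normal -0.286 -0.915 -0.284
  outer loop
   vertex 1.1 1.6 0.5
   vertex 4.1 0.6 0.7
   vertex 2.7 0.2 3.4
  endloop
 endfacet
 facet normal 0.046 0.501 -0.865
  outer loop
   vertex 1.1 1.6 0.5
   vertex 0.2 2.2 0.8
   vertex 2.3 2.7 1.2
  endloop
 endfacet
 facet normal 0.186 0.375 -0.908
  outer loop
   vertex 1.1 1.6 0.5
   vertex 2.3 2.7 1.2
   vertex 4.1 0.6 0.7
  endloop
 endfacet
 facet normal -0.887 -0.066 0.457
  outer loop
   vertex 2.3 2.4 4.9
   vertex 1.4 3.4 3.3
   vertex 0.2 2.2 0.8
  endloop
 endfacet
 facet normal -0.792 -0.435 0.427
  outer loop
   vertex 2.3 2.4 4.9
   vertex 0.2 2.2 0.8
   vertex 2.7 0.2 3.4
  endloop
 endfacet
 facet normal 0.887 -0.138 0.440
  outer loop
   vertex 2.3 2.4 4.9
   vertex 2.7 0.2 3.4
   vertex 4.1 0.6 0.7
  endloop
 endfacet
 facet normal 0.764 0.643 0.052
  outer loop
   vertex 2.3 2.4 4.9
   vertex 4.1 0.6 0.7
   vertex 2.3 2.7 1.2
  endloop
 endfacet
 facet normal 0.694 0.718 0.058
  outer loop
   vertex 2.3 2.4 4.9
   vertex 2.3 2.7 1.2
   vertex 1.4 3.4 3.3
  endloop
 endfacet
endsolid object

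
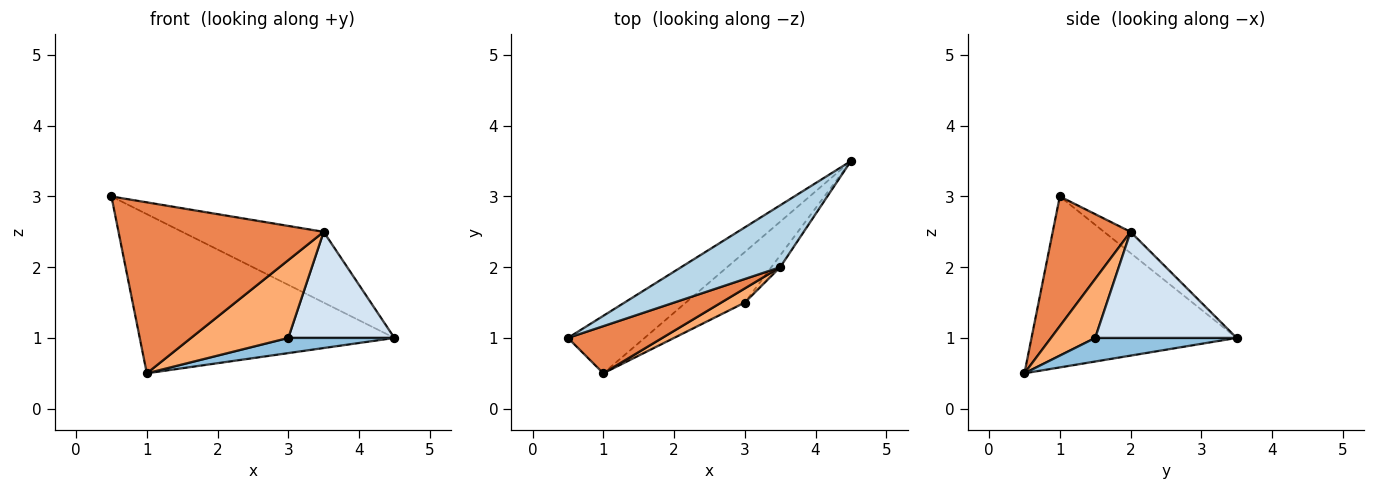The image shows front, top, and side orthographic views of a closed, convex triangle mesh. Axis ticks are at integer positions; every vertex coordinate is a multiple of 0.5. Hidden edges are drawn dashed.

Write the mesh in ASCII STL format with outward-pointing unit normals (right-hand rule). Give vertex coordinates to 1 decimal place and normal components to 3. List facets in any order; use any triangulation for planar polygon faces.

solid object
 facet normal -0.604 0.750 -0.271
  outer loop
   vertex 1.0 0.5 0.5
   vertex 0.5 1.0 3.0
   vertex 4.5 3.5 1.0
  endloop
 endfacet
 facet normal 0.358 -0.268 -0.894
  outer loop
   vertex 3.0 1.5 1.0
   vertex 1.0 0.5 0.5
   vertex 4.5 3.5 1.0
  endloop
 endfacet
 facet normal -0.140 0.745 0.652
  outer loop
   vertex 3.5 2.0 2.5
   vertex 4.5 3.5 1.0
   vertex 0.5 1.0 3.0
  endloop
 endfacet
 facet normal 0.798 -0.599 -0.067
  outer loop
   vertex 3.5 2.0 2.5
   vertex 3.0 1.5 1.0
   vertex 4.5 3.5 1.0
  endloop
 endfacet
 facet normal 0.343 -0.905 0.250
  outer loop
   vertex 3.5 2.0 2.5
   vertex 0.5 1.0 3.0
   vertex 1.0 0.5 0.5
  endloop
 endfacet
 facet normal 0.408 -0.898 0.163
  outer loop
   vertex 3.5 2.0 2.5
   vertex 1.0 0.5 0.5
   vertex 3.0 1.5 1.0
  endloop
 endfacet
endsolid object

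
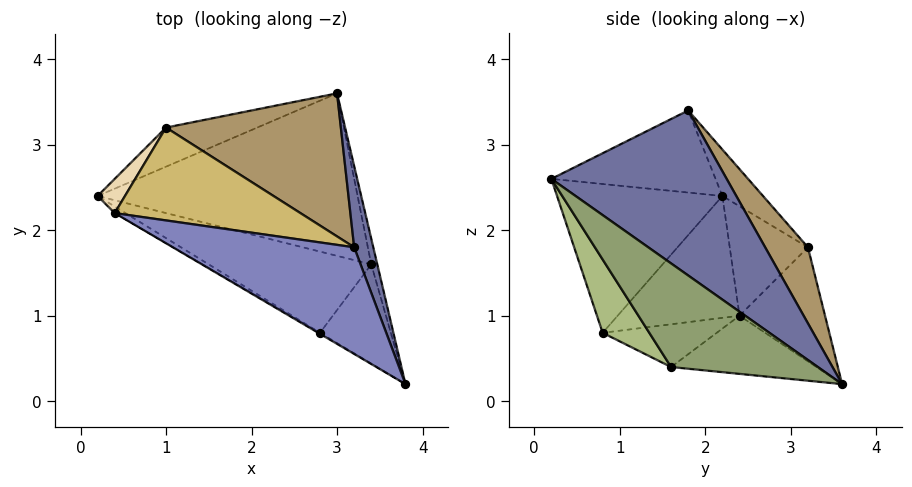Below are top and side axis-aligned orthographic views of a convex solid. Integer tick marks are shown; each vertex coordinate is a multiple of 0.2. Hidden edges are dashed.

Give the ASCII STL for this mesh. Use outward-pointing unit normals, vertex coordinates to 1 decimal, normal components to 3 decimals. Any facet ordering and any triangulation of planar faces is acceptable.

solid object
 facet normal 0.947 0.300 0.110
  outer loop
   vertex 3.2 1.8 3.4
   vertex 3.8 0.2 2.6
   vertex 3.0 3.6 0.2
  endloop
 endfacet
 facet normal -0.352 -0.521 0.778
  outer loop
   vertex 0.4 2.2 2.4
   vertex 3.8 0.2 2.6
   vertex 3.2 1.8 3.4
  endloop
 endfacet
 facet normal -0.526 -0.849 -0.046
  outer loop
   vertex 0.4 2.2 2.4
   vertex 0.2 2.4 1.0
   vertex 2.8 0.8 0.8
  endloop
 endfacet
 facet normal -0.507 -0.862 -0.006
  outer loop
   vertex 0.4 2.2 2.4
   vertex 2.8 0.8 0.8
   vertex 3.8 0.2 2.6
  endloop
 endfacet
 facet normal 0.980 0.190 -0.057
  outer loop
   vertex 3.4 1.6 0.4
   vertex 3.0 3.6 0.2
   vertex 3.8 0.2 2.6
  endloop
 endfacet
 facet normal 0.538 -0.663 -0.520
  outer loop
   vertex 3.4 1.6 0.4
   vertex 3.8 0.2 2.6
   vertex 2.8 0.8 0.8
  endloop
 endfacet
 facet normal -0.216 -0.140 -0.966
  outer loop
   vertex 3.4 1.6 0.4
   vertex 0.2 2.4 1.0
   vertex 3.0 3.6 0.2
  endloop
 endfacet
 facet normal -0.244 -0.281 -0.928
  outer loop
   vertex 3.4 1.6 0.4
   vertex 2.8 0.8 0.8
   vertex 0.2 2.4 1.0
  endloop
 endfacet
 facet normal 0.204 0.859 0.470
  outer loop
   vertex 1.0 3.2 1.8
   vertex 3.2 1.8 3.4
   vertex 3.0 3.6 0.2
  endloop
 endfacet
 facet normal -0.196 0.588 0.784
  outer loop
   vertex 1.0 3.2 1.8
   vertex 0.4 2.2 2.4
   vertex 3.2 1.8 3.4
  endloop
 endfacet
 facet normal -0.453 0.815 -0.362
  outer loop
   vertex 1.0 3.2 1.8
   vertex 3.0 3.6 0.2
   vertex 0.2 2.4 1.0
  endloop
 endfacet
 facet normal -0.784 0.588 0.196
  outer loop
   vertex 1.0 3.2 1.8
   vertex 0.2 2.4 1.0
   vertex 0.4 2.2 2.4
  endloop
 endfacet
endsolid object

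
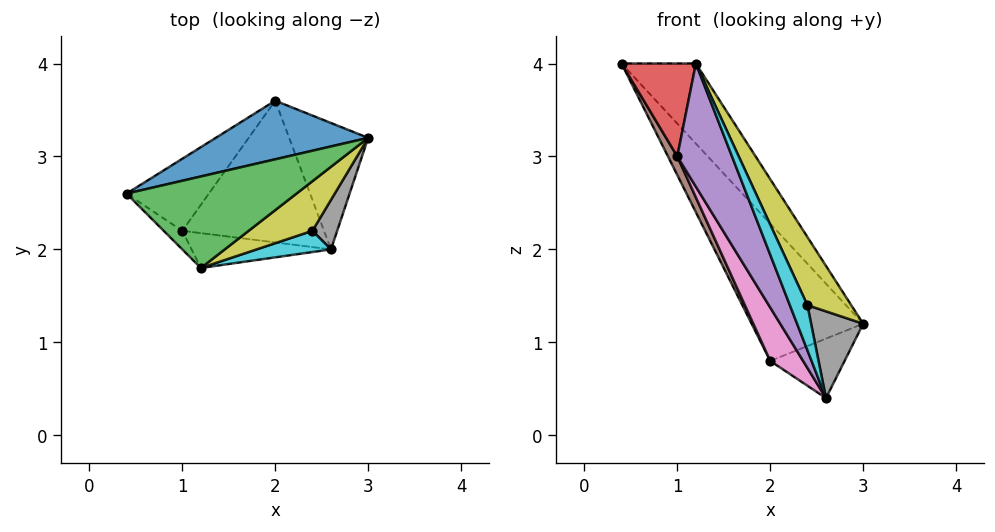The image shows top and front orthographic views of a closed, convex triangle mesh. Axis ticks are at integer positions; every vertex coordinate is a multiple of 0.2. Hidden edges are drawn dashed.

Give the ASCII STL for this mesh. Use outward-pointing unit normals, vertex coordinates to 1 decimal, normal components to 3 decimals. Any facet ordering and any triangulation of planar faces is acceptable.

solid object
 facet normal 0.206 0.900 0.384
  outer loop
   vertex 2.0 3.6 0.8
   vertex 0.4 2.6 4.0
   vertex 3.0 3.2 1.2
  endloop
 endfacet
 facet normal 0.470 0.376 -0.799
  outer loop
   vertex 2.0 3.6 0.8
   vertex 3.0 3.2 1.2
   vertex 2.6 2.0 0.4
  endloop
 endfacet
 facet normal 0.550 0.550 0.629
  outer loop
   vertex 1.2 1.8 4.0
   vertex 3.0 3.2 1.2
   vertex 0.4 2.6 4.0
  endloop
 endfacet
 facet normal -0.700 -0.700 -0.140
  outer loop
   vertex 1.0 2.2 3.0
   vertex 1.2 1.8 4.0
   vertex 0.4 2.6 4.0
  endloop
 endfacet
 facet normal -0.490 -0.839 -0.237
  outer loop
   vertex 1.0 2.2 3.0
   vertex 2.6 2.0 0.4
   vertex 1.2 1.8 4.0
  endloop
 endfacet
 facet normal -0.872 -0.122 -0.474
  outer loop
   vertex 1.0 2.2 3.0
   vertex 0.4 2.6 4.0
   vertex 2.0 3.6 0.8
  endloop
 endfacet
 facet normal -0.843 -0.190 -0.504
  outer loop
   vertex 1.0 2.2 3.0
   vertex 2.0 3.6 0.8
   vertex 2.6 2.0 0.4
  endloop
 endfacet
 facet normal 0.850 -0.458 0.261
  outer loop
   vertex 2.4 2.2 1.4
   vertex 2.6 2.0 0.4
   vertex 3.0 3.2 1.2
  endloop
 endfacet
 facet normal 0.839 -0.440 0.320
  outer loop
   vertex 2.4 2.2 1.4
   vertex 3.0 3.2 1.2
   vertex 1.2 1.8 4.0
  endloop
 endfacet
 facet normal 0.774 -0.572 0.269
  outer loop
   vertex 2.4 2.2 1.4
   vertex 1.2 1.8 4.0
   vertex 2.6 2.0 0.4
  endloop
 endfacet
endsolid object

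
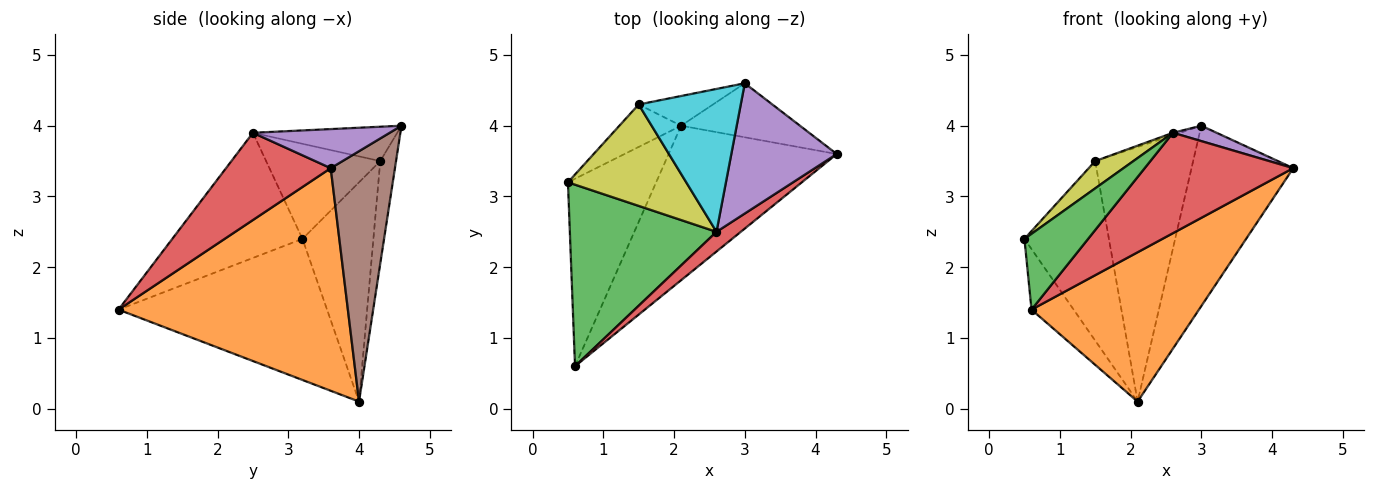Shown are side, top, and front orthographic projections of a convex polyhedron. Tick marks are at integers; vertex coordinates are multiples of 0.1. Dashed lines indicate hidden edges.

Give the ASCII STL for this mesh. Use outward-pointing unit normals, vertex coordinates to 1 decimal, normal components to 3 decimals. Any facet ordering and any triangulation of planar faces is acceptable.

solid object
 facet normal -0.836 0.169 -0.523
  outer loop
   vertex 2.1 4.0 0.1
   vertex 0.6 0.6 1.4
   vertex 0.5 3.2 2.4
  endloop
 endfacet
 facet normal 0.690 -0.503 -0.521
  outer loop
   vertex 2.1 4.0 0.1
   vertex 4.3 3.6 3.4
   vertex 0.6 0.6 1.4
  endloop
 endfacet
 facet normal -0.619 -0.303 0.725
  outer loop
   vertex 2.6 2.5 3.9
   vertex 0.5 3.2 2.4
   vertex 0.6 0.6 1.4
  endloop
 endfacet
 facet normal 0.569 -0.807 0.158
  outer loop
   vertex 2.6 2.5 3.9
   vertex 0.6 0.6 1.4
   vertex 4.3 3.6 3.4
  endloop
 endfacet
 facet normal 0.345 -0.110 0.932
  outer loop
   vertex 3.0 4.6 4.0
   vertex 2.6 2.5 3.9
   vertex 4.3 3.6 3.4
  endloop
 endfacet
 facet normal 0.517 0.820 -0.246
  outer loop
   vertex 3.0 4.6 4.0
   vertex 4.3 3.6 3.4
   vertex 2.1 4.0 0.1
  endloop
 endfacet
 facet normal -0.633 0.753 -0.178
  outer loop
   vertex 1.5 4.3 3.5
   vertex 2.1 4.0 0.1
   vertex 0.5 3.2 2.4
  endloop
 endfacet
 facet normal -0.158 0.981 -0.114
  outer loop
   vertex 1.5 4.3 3.5
   vertex 3.0 4.6 4.0
   vertex 2.1 4.0 0.1
  endloop
 endfacet
 facet normal -0.613 -0.205 0.763
  outer loop
   vertex 1.5 4.3 3.5
   vertex 0.5 3.2 2.4
   vertex 2.6 2.5 3.9
  endloop
 endfacet
 facet normal -0.319 0.016 0.948
  outer loop
   vertex 1.5 4.3 3.5
   vertex 2.6 2.5 3.9
   vertex 3.0 4.6 4.0
  endloop
 endfacet
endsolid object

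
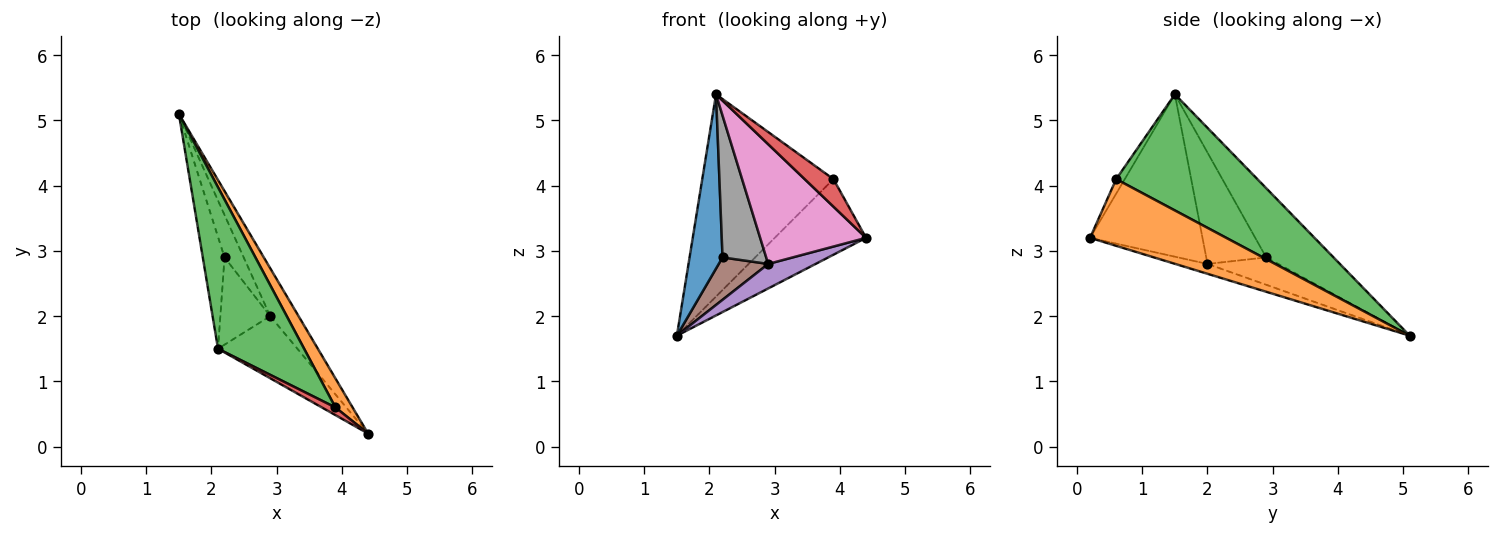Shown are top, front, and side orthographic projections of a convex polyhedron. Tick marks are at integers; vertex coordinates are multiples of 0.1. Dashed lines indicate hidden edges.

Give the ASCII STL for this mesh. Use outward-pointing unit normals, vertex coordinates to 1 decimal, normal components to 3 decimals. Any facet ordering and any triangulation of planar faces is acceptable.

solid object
 facet normal -0.864 -0.423 -0.272
  outer loop
   vertex 2.2 2.9 2.9
   vertex 2.1 1.5 5.4
   vertex 1.5 5.1 1.7
  endloop
 endfacet
 facet normal 0.812 0.545 0.209
  outer loop
   vertex 3.9 0.6 4.1
   vertex 4.4 0.2 3.2
   vertex 1.5 5.1 1.7
  endloop
 endfacet
 facet normal 0.644 0.598 0.477
  outer loop
   vertex 3.9 0.6 4.1
   vertex 1.5 5.1 1.7
   vertex 2.1 1.5 5.4
  endloop
 endfacet
 facet normal -0.277 -0.926 0.258
  outer loop
   vertex 3.9 0.6 4.1
   vertex 2.1 1.5 5.4
   vertex 4.4 0.2 3.2
  endloop
 endfacet
 facet normal -0.295 -0.435 -0.850
  outer loop
   vertex 2.9 2.0 2.8
   vertex 1.5 5.1 1.7
   vertex 4.4 0.2 3.2
  endloop
 endfacet
 facet normal -0.711 -0.497 -0.497
  outer loop
   vertex 2.9 2.0 2.8
   vertex 2.2 2.9 2.9
   vertex 1.5 5.1 1.7
  endloop
 endfacet
 facet normal -0.686 -0.646 -0.335
  outer loop
   vertex 2.9 2.0 2.8
   vertex 4.4 0.2 3.2
   vertex 2.1 1.5 5.4
  endloop
 endfacet
 facet normal -0.760 -0.553 -0.340
  outer loop
   vertex 2.9 2.0 2.8
   vertex 2.1 1.5 5.4
   vertex 2.2 2.9 2.9
  endloop
 endfacet
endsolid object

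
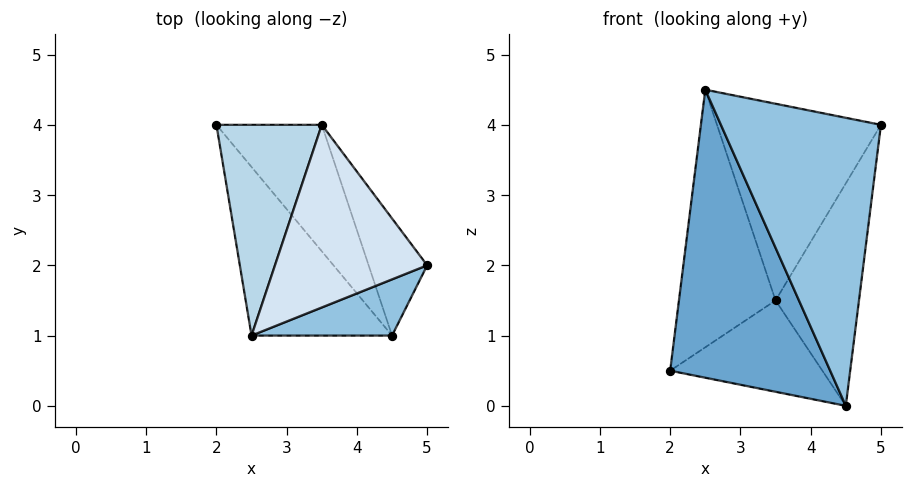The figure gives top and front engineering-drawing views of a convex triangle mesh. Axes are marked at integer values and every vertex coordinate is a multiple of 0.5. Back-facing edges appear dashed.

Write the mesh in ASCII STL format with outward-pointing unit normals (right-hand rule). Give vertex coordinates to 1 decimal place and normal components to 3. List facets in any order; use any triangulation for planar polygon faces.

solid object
 facet normal -0.751 -0.570 -0.334
  outer loop
   vertex 4.5 1.0 0.0
   vertex 2.5 1.0 4.5
   vertex 2.0 4.0 0.5
  endloop
 endfacet
 facet normal 0.396 -0.901 0.176
  outer loop
   vertex 4.5 1.0 0.0
   vertex 5.0 2.0 4.0
   vertex 2.5 1.0 4.5
  endloop
 endfacet
 facet normal -0.389 0.713 0.583
  outer loop
   vertex 3.5 4.0 1.5
   vertex 2.0 4.0 0.5
   vertex 2.5 1.0 4.5
  endloop
 endfacet
 facet normal -0.155 0.724 0.672
  outer loop
   vertex 3.5 4.0 1.5
   vertex 2.5 1.0 4.5
   vertex 5.0 2.0 4.0
  endloop
 endfacet
 facet normal 0.475 0.515 -0.713
  outer loop
   vertex 3.5 4.0 1.5
   vertex 4.5 1.0 0.0
   vertex 2.0 4.0 0.5
  endloop
 endfacet
 facet normal 0.890 0.403 -0.212
  outer loop
   vertex 3.5 4.0 1.5
   vertex 5.0 2.0 4.0
   vertex 4.5 1.0 0.0
  endloop
 endfacet
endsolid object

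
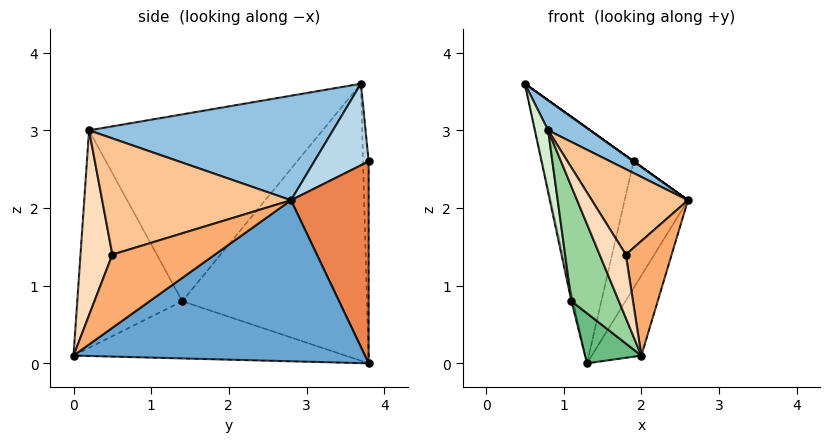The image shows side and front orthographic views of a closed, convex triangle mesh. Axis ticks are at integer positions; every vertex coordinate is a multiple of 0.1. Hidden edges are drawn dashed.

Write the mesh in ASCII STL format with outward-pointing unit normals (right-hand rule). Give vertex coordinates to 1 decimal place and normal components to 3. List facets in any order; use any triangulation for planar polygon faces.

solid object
 facet normal 0.871 0.148 -0.469
  outer loop
   vertex 1.3 3.8 0.0
   vertex 2.6 2.8 2.1
   vertex 2.0 0.0 0.1
  endloop
 endfacet
 facet normal 0.551 -0.095 0.829
  outer loop
   vertex 0.8 0.2 3.0
   vertex 2.6 2.8 2.1
   vertex 0.5 3.7 3.6
  endloop
 endfacet
 facet normal 0.581 0.000 0.814
  outer loop
   vertex 1.9 3.8 2.6
   vertex 0.5 3.7 3.6
   vertex 2.6 2.8 2.1
  endloop
 endfacet
 facet normal -0.061 0.998 0.014
  outer loop
   vertex 1.9 3.8 2.6
   vertex 1.3 3.8 0.0
   vertex 0.5 3.7 3.6
  endloop
 endfacet
 facet normal 0.763 0.622 -0.176
  outer loop
   vertex 1.9 3.8 2.6
   vertex 2.6 2.8 2.1
   vertex 1.3 3.8 0.0
  endloop
 endfacet
 facet normal 0.875 -0.391 0.285
  outer loop
   vertex 1.8 0.5 1.4
   vertex 2.0 0.0 0.1
   vertex 2.6 2.8 2.1
  endloop
 endfacet
 facet normal 0.806 -0.410 0.427
  outer loop
   vertex 1.8 0.5 1.4
   vertex 2.6 2.8 2.1
   vertex 0.8 0.2 3.0
  endloop
 endfacet
 facet normal 0.726 -0.598 0.341
  outer loop
   vertex 1.8 0.5 1.4
   vertex 0.8 0.2 3.0
   vertex 2.0 0.0 0.1
  endloop
 endfacet
 facet normal -0.745 -0.154 -0.649
  outer loop
   vertex 1.1 1.4 0.8
   vertex 1.3 3.8 0.0
   vertex 2.0 0.0 0.1
  endloop
 endfacet
 facet normal -0.861 -0.389 -0.329
  outer loop
   vertex 1.1 1.4 0.8
   vertex 2.0 0.0 0.1
   vertex 0.8 0.2 3.0
  endloop
 endfacet
 facet normal -0.976 0.009 -0.217
  outer loop
   vertex 1.1 1.4 0.8
   vertex 0.5 3.7 3.6
   vertex 1.3 3.8 0.0
  endloop
 endfacet
 facet normal -0.985 -0.056 -0.165
  outer loop
   vertex 1.1 1.4 0.8
   vertex 0.8 0.2 3.0
   vertex 0.5 3.7 3.6
  endloop
 endfacet
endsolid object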